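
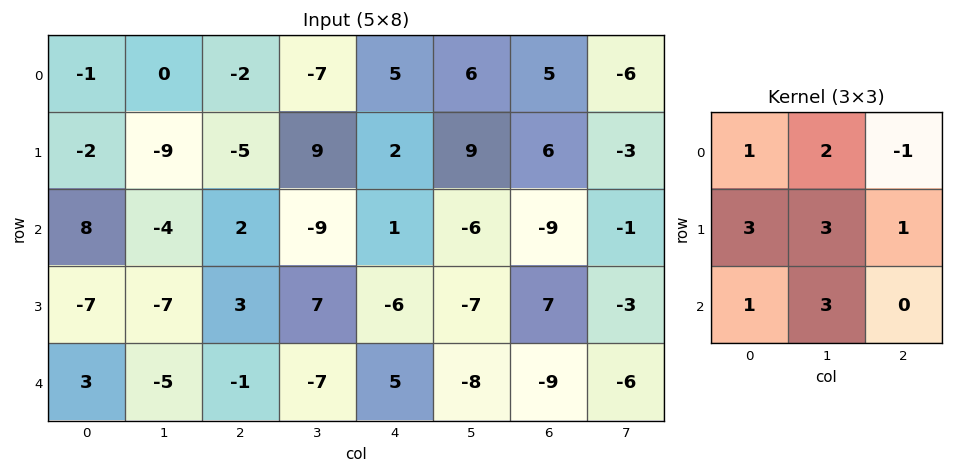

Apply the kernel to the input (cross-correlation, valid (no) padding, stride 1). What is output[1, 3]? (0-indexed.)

-37

The receptive field on the input at this output position is [9 2 9 / -9 1 -6 / 7 -6 -7]. Elementwise product with the kernel and sum: 9·1 + 2·2 + 9·-1 + -9·3 + 1·3 + -6·1 + 7·1 + -6·3.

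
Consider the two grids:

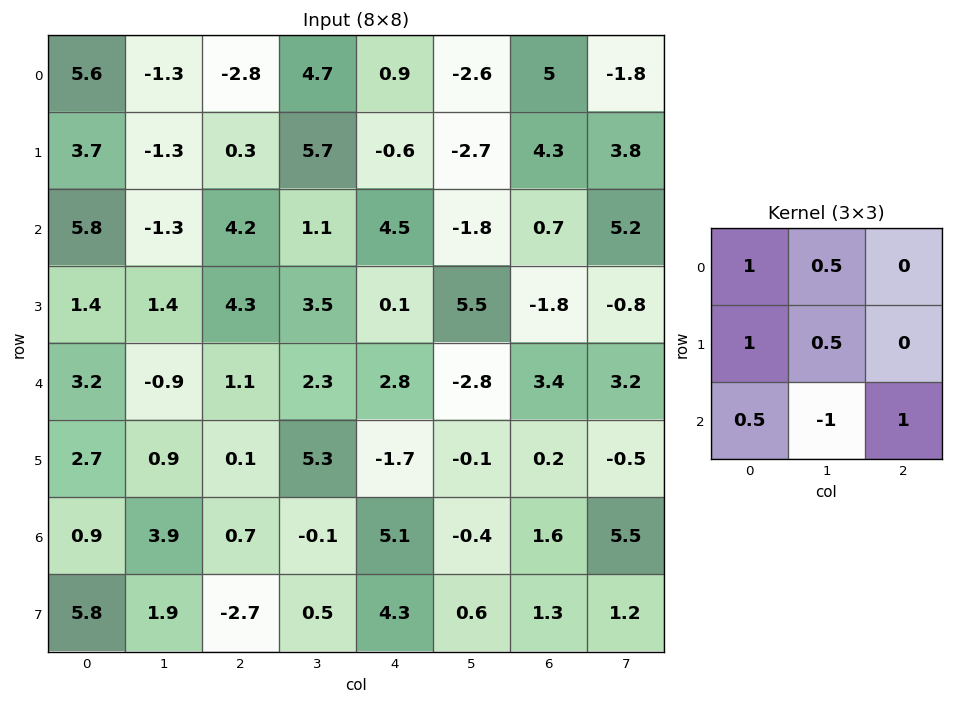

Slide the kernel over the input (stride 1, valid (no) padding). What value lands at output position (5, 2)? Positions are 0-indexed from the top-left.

The receptive field on the input at this output position is [0.1 5.3 -1.7 / 0.7 -0.1 5.1 / -2.7 0.5 4.3]. Elementwise product with the kernel and sum: 0.1·1 + 5.3·0.5 + 0.7·1 + -0.1·0.5 + -2.7·0.5 + 0.5·-1 + 4.3·1.

5.85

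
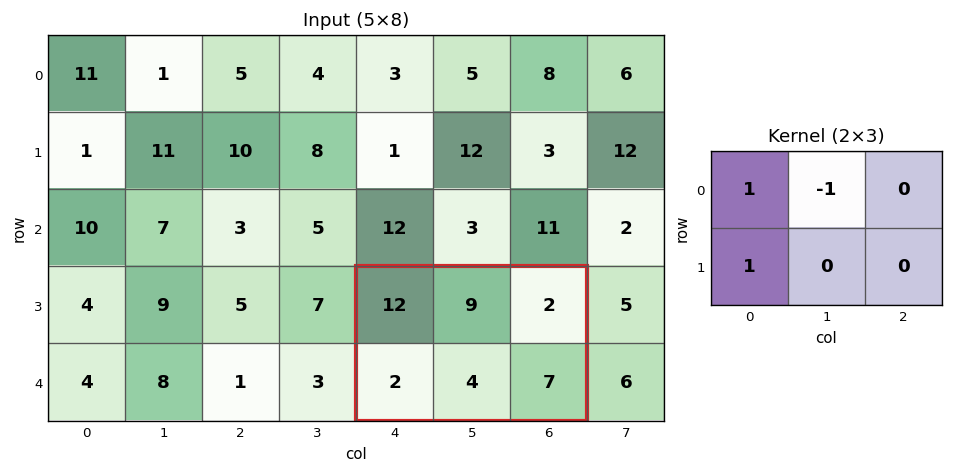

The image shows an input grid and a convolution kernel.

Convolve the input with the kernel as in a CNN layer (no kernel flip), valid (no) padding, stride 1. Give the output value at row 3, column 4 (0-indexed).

5

The receptive field on the input at this output position is [12 9 2 / 2 4 7]. Elementwise product with the kernel and sum: 12·1 + 9·-1 + 2·1.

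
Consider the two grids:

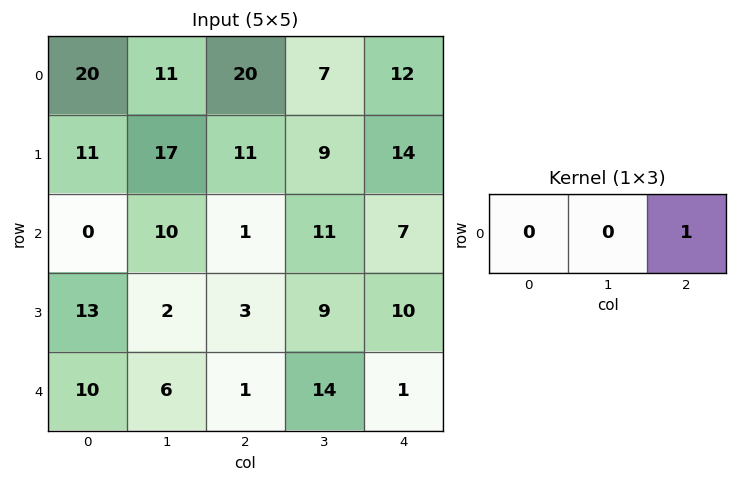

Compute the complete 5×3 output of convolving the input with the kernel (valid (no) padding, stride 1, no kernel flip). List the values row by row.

Output[0,0]: The receptive field on the input at this output position is [20 11 20]. Elementwise product with the kernel and sum: 20·1.

20 7 12
11 9 14
1 11 7
3 9 10
1 14 1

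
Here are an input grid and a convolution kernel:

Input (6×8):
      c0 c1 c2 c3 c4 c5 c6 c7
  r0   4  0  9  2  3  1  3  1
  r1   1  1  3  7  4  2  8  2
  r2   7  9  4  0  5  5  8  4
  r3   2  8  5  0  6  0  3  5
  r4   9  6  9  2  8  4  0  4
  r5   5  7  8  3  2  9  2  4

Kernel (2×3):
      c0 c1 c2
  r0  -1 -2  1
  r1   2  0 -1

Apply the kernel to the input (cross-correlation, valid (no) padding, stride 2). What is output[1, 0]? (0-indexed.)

The receptive field on the input at this output position is [7 9 4 / 2 8 5]. Elementwise product with the kernel and sum: 7·-1 + 9·-2 + 4·1 + 2·2 + 5·-1.

-22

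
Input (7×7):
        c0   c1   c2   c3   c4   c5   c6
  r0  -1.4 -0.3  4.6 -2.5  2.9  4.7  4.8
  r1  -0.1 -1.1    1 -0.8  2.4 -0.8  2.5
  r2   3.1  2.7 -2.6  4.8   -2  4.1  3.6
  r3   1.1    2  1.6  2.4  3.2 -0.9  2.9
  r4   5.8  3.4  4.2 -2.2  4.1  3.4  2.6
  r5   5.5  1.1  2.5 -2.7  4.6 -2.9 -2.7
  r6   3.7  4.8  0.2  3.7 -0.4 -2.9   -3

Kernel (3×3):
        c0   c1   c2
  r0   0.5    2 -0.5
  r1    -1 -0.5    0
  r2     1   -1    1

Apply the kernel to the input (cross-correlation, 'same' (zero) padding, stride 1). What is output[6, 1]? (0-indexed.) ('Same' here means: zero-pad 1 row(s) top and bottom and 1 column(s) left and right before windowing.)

The receptive field on the zero-padded input at this output position is [5.5 1.1 2.5 / 3.7 4.8 0.2 / 0 0 0]. Elementwise product with the kernel and sum: 5.5·0.5 + 1.1·2 + 2.5·-0.5 + 3.7·-1 + 4.8·-0.5 + 0·1 + 0·-1 + 0·1.

-2.4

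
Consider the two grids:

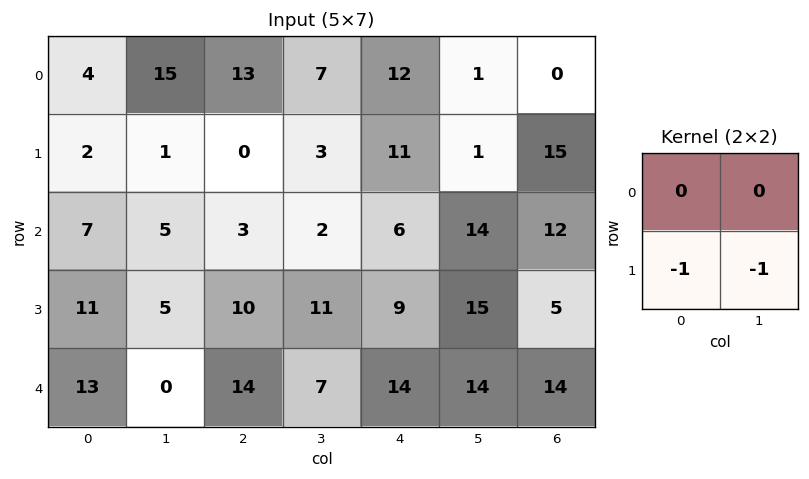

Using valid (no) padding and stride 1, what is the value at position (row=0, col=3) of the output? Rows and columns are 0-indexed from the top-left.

-14

The receptive field on the input at this output position is [7 12 / 3 11]. Elementwise product with the kernel and sum: 3·-1 + 11·-1.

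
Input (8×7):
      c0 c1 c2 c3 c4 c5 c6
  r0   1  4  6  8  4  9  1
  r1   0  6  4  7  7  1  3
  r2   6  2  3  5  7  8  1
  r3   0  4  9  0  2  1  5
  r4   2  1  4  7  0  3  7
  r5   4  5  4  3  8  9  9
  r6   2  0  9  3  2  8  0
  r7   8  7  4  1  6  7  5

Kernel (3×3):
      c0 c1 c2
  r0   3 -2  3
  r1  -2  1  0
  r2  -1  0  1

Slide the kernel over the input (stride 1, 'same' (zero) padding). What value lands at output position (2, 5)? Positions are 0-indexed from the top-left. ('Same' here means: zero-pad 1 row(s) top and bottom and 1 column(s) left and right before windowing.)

25

The receptive field on the zero-padded input at this output position is [7 1 3 / 7 8 1 / 2 1 5]. Elementwise product with the kernel and sum: 7·3 + 1·-2 + 3·3 + 7·-2 + 8·1 + 2·-1 + 5·1.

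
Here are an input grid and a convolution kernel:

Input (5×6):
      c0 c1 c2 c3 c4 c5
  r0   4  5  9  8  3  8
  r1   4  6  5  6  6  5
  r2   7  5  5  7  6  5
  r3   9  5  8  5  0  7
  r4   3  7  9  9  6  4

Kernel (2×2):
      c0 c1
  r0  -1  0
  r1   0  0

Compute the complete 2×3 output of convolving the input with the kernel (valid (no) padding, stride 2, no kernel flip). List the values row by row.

Output[0,0]: The receptive field on the input at this output position is [4 5 / 4 6]. Elementwise product with the kernel and sum: 4·-1.
Output[0,1]: The receptive field on the input at this output position is [9 8 / 5 6]. Elementwise product with the kernel and sum: 9·-1.

-4 -9 -3
-7 -5 -6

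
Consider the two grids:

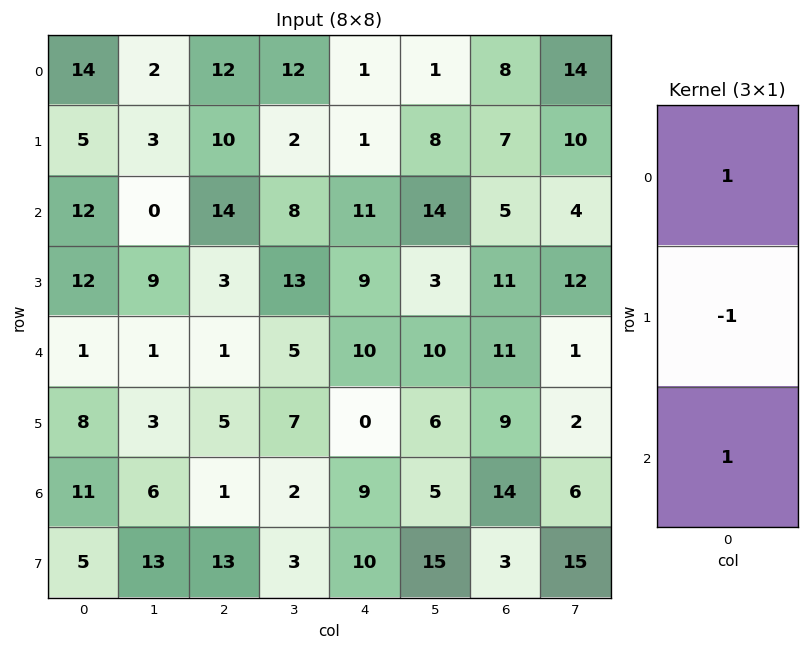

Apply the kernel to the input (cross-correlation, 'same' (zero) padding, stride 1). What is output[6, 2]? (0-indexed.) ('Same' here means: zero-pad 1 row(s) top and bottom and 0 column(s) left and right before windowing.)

The receptive field on the zero-padded input at this output position is [5 / 1 / 13]. Elementwise product with the kernel and sum: 5·1 + 1·-1 + 13·1.

17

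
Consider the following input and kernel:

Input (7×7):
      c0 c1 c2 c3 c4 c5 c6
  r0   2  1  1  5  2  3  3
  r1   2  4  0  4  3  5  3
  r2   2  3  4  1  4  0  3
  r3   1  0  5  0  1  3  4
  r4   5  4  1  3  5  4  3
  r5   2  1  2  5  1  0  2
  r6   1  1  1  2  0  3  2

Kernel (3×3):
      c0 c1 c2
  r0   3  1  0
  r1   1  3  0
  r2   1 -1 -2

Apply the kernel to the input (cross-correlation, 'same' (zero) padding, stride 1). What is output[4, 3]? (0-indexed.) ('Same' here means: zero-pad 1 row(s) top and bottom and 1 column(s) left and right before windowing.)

The receptive field on the zero-padded input at this output position is [5 0 1 / 1 3 5 / 2 5 1]. Elementwise product with the kernel and sum: 5·3 + 0·1 + 1·1 + 3·3 + 2·1 + 5·-1 + 1·-2.

20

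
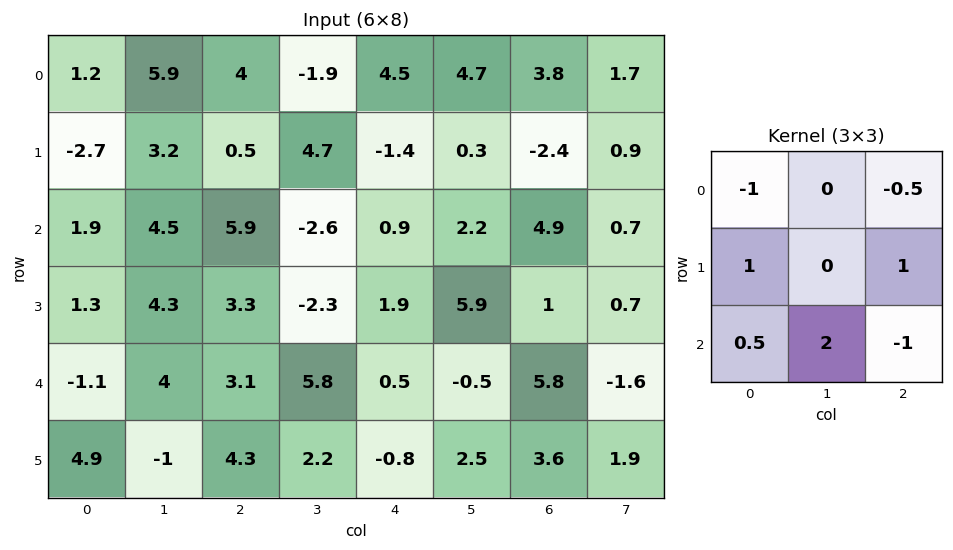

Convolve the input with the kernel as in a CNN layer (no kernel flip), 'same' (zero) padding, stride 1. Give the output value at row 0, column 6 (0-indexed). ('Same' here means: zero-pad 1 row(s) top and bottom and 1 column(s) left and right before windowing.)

The receptive field on the zero-padded input at this output position is [0 0 0 / 4.7 3.8 1.7 / 0.3 -2.4 0.9]. Elementwise product with the kernel and sum: 0·-1 + 0·-0.5 + 4.7·1 + 1.7·1 + 0.3·0.5 + -2.4·2 + 0.9·-1.

0.85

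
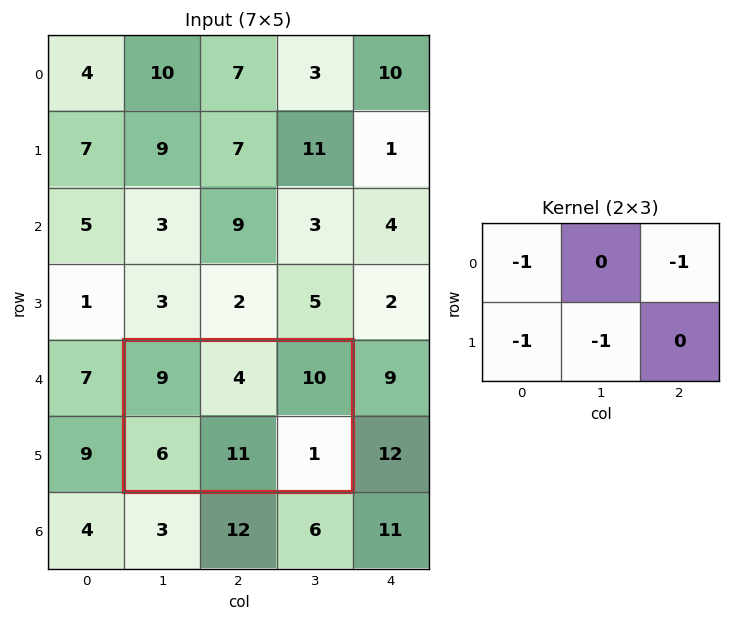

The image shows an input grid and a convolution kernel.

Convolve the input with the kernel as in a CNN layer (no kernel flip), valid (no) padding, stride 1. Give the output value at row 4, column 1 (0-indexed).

The receptive field on the input at this output position is [9 4 10 / 6 11 1]. Elementwise product with the kernel and sum: 9·-1 + 10·-1 + 6·-1 + 11·-1.

-36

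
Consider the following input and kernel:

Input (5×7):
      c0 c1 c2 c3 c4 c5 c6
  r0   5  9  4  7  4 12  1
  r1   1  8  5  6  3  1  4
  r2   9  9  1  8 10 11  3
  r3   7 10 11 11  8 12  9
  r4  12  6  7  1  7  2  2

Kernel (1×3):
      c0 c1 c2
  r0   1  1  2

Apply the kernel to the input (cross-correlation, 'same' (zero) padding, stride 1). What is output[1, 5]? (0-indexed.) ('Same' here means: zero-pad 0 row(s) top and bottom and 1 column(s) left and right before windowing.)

The receptive field on the zero-padded input at this output position is [3 1 4]. Elementwise product with the kernel and sum: 3·1 + 1·1 + 4·2.

12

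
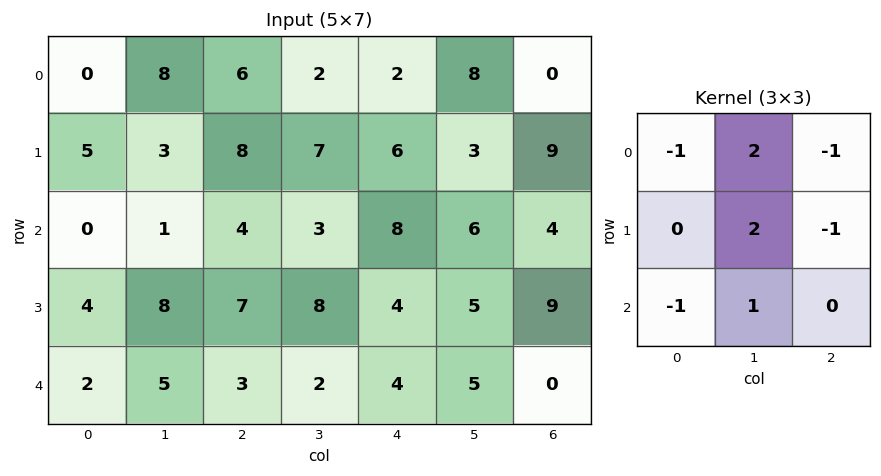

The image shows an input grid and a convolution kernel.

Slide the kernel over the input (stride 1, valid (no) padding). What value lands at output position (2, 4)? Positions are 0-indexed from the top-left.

2

The receptive field on the input at this output position is [8 6 4 / 4 5 9 / 4 5 0]. Elementwise product with the kernel and sum: 8·-1 + 6·2 + 4·-1 + 5·2 + 9·-1 + 4·-1 + 5·1.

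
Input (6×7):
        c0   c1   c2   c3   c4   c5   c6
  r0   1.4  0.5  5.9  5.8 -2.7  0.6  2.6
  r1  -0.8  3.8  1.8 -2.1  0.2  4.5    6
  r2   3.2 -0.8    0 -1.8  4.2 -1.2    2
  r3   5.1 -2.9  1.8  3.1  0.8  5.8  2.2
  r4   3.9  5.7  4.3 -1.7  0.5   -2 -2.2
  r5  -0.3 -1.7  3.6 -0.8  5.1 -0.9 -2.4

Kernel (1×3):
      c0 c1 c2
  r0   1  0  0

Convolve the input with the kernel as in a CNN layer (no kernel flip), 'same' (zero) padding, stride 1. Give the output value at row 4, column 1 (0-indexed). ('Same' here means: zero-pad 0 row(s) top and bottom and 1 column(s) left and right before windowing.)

3.9

The receptive field on the zero-padded input at this output position is [3.9 5.7 4.3]. Elementwise product with the kernel and sum: 3.9·1.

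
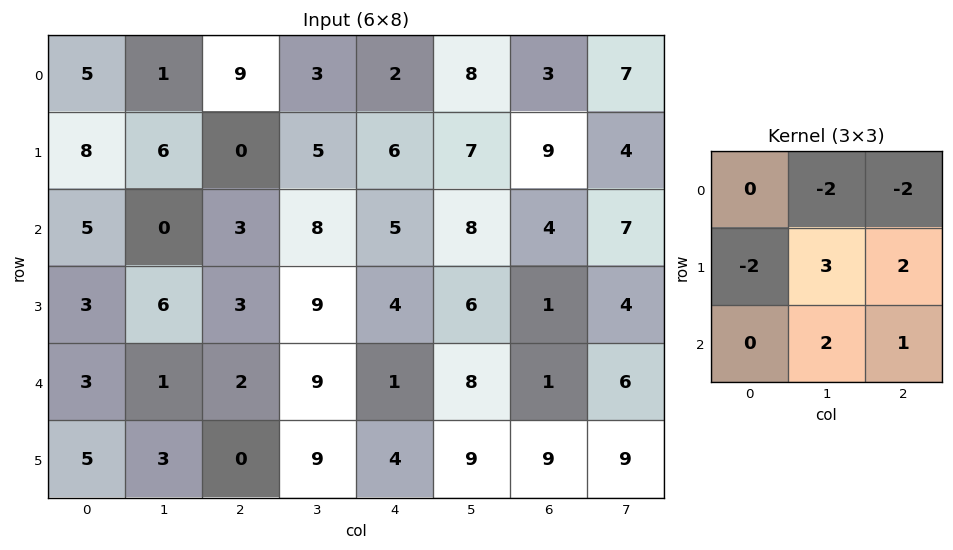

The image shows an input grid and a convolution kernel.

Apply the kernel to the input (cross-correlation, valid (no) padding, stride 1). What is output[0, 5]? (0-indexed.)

16

The receptive field on the input at this output position is [8 3 7 / 7 9 4 / 8 4 7]. Elementwise product with the kernel and sum: 3·-2 + 7·-2 + 7·-2 + 9·3 + 4·2 + 4·2 + 7·1.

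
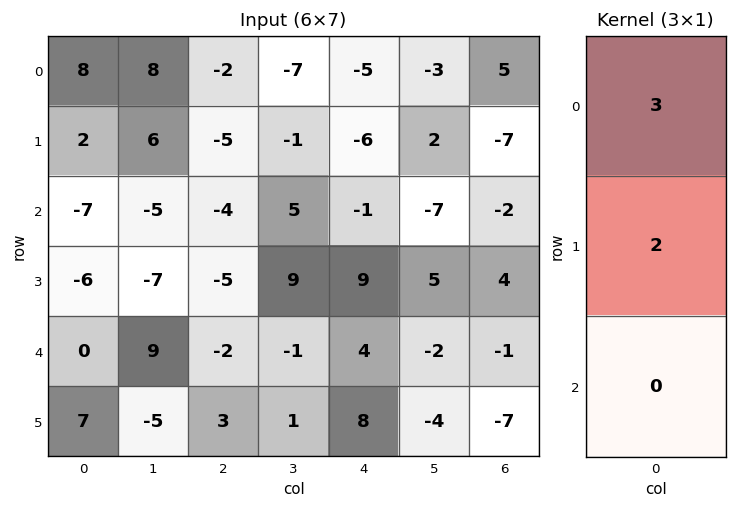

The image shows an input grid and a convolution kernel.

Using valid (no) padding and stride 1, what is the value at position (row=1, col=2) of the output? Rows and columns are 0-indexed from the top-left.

-23

The receptive field on the input at this output position is [-5 / -4 / -5]. Elementwise product with the kernel and sum: -5·3 + -4·2.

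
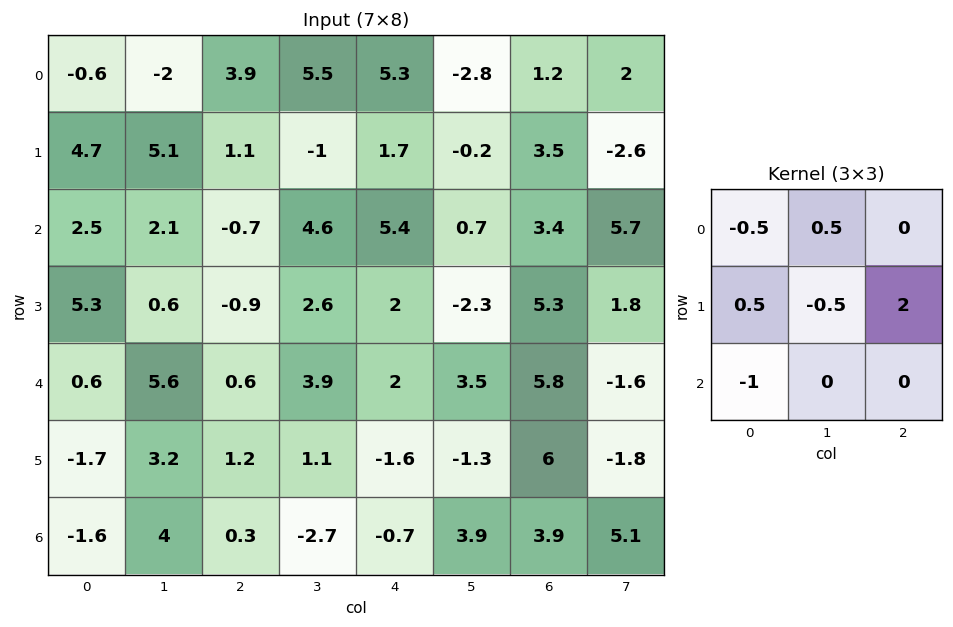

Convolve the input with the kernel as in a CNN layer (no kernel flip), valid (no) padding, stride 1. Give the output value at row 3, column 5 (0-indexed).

0.75

The receptive field on the input at this output position is [-2.3 5.3 1.8 / 3.5 5.8 -1.6 / -1.3 6 -1.8]. Elementwise product with the kernel and sum: -2.3·-0.5 + 5.3·0.5 + 3.5·0.5 + 5.8·-0.5 + -1.6·2 + -1.3·-1.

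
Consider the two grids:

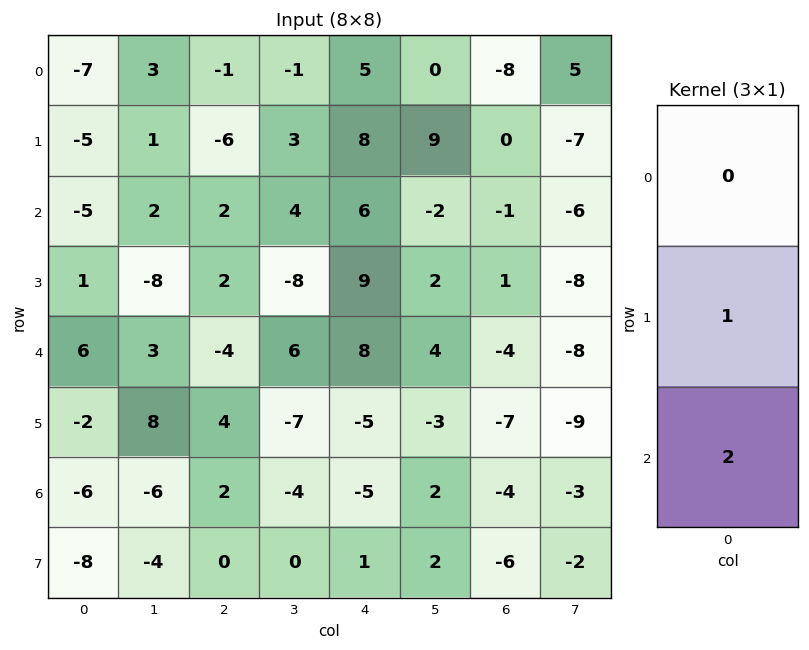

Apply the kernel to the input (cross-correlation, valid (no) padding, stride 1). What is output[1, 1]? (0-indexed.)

The receptive field on the input at this output position is [1 / 2 / -8]. Elementwise product with the kernel and sum: 2·1 + -8·2.

-14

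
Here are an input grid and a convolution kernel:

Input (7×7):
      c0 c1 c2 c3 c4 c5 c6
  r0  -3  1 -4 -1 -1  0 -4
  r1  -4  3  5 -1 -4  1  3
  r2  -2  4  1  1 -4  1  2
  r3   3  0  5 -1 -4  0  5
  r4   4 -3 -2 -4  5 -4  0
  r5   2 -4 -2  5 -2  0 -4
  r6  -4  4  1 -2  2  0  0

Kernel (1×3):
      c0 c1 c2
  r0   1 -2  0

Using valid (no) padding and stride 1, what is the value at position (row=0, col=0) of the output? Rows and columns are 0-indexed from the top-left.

-5

The receptive field on the input at this output position is [-3 1 -4]. Elementwise product with the kernel and sum: -3·1 + 1·-2.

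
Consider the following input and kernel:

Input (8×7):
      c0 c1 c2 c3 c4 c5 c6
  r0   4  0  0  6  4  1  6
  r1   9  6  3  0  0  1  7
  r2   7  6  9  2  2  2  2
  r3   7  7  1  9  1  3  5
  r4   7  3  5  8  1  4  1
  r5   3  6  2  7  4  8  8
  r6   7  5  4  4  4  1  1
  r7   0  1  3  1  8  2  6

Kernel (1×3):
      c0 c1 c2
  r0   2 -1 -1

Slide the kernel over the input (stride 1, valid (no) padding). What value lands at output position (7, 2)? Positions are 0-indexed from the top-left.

-3

The receptive field on the input at this output position is [3 1 8]. Elementwise product with the kernel and sum: 3·2 + 1·-1 + 8·-1.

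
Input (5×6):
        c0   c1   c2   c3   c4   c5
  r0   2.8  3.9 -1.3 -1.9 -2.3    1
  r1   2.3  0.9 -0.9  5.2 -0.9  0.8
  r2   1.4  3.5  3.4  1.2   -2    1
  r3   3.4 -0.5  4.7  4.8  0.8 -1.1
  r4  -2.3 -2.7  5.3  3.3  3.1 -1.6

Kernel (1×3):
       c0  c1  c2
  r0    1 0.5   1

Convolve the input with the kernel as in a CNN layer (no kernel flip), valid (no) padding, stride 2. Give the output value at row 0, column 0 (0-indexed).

The receptive field on the input at this output position is [2.8 3.9 -1.3]. Elementwise product with the kernel and sum: 2.8·1 + 3.9·0.5 + -1.3·1.

3.45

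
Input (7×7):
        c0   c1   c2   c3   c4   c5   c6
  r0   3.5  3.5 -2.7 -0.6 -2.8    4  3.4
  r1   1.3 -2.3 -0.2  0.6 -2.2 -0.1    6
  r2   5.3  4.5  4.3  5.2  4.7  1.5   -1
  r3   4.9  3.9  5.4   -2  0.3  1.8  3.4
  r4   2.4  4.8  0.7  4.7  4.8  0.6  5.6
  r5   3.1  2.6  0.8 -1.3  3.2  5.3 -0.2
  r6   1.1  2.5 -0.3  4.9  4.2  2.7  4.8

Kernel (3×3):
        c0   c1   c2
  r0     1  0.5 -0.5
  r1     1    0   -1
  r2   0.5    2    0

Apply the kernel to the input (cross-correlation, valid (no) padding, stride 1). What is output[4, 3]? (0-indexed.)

The receptive field on the input at this output position is [4.7 4.8 0.6 / -1.3 3.2 5.3 / 4.9 4.2 2.7]. Elementwise product with the kernel and sum: 4.7·1 + 4.8·0.5 + 0.6·-0.5 + -1.3·1 + 5.3·-1 + 4.9·0.5 + 4.2·2.

11.05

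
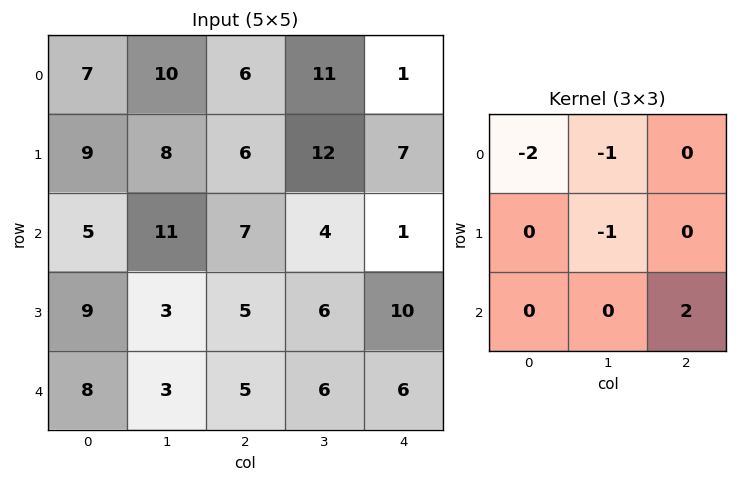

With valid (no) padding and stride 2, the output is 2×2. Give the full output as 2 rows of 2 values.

Output[0,0]: The receptive field on the input at this output position is [7 10 6 / 9 8 6 / 5 11 7]. Elementwise product with the kernel and sum: 7·-2 + 10·-1 + 8·-1 + 7·2.
Output[0,1]: The receptive field on the input at this output position is [6 11 1 / 6 12 7 / 7 4 1]. Elementwise product with the kernel and sum: 6·-2 + 11·-1 + 12·-1 + 1·2.

-18 -33
-14 -12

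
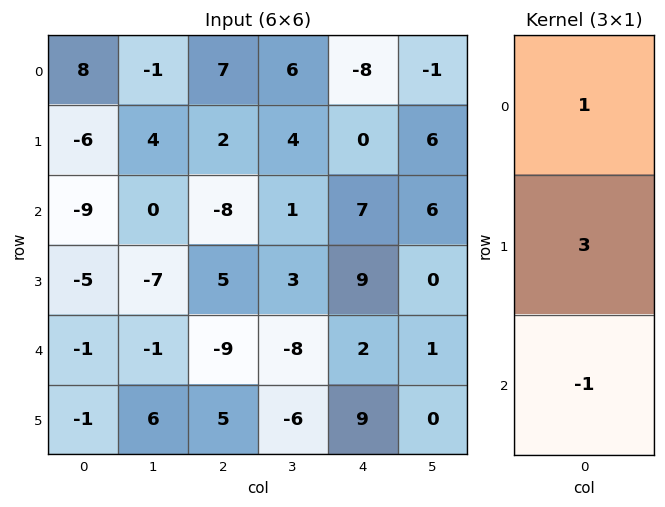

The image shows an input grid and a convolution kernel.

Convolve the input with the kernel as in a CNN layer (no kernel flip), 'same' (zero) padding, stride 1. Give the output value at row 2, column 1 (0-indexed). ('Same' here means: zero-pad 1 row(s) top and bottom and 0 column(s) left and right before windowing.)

The receptive field on the zero-padded input at this output position is [4 / 0 / -7]. Elementwise product with the kernel and sum: 4·1 + 0·3 + -7·-1.

11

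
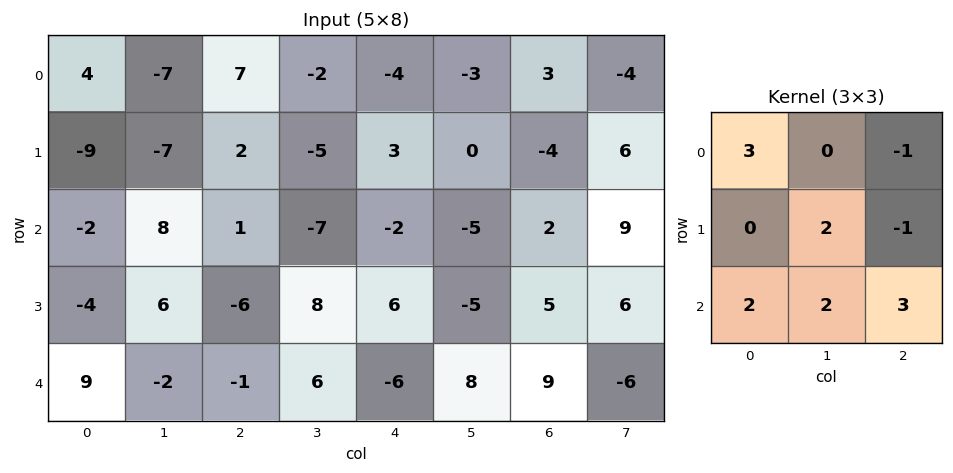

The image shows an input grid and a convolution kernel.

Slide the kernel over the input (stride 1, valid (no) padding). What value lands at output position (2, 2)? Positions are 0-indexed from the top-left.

7

The receptive field on the input at this output position is [1 -7 -2 / -6 8 6 / -1 6 -6]. Elementwise product with the kernel and sum: 1·3 + -2·-1 + 8·2 + 6·-1 + -1·2 + 6·2 + -6·3.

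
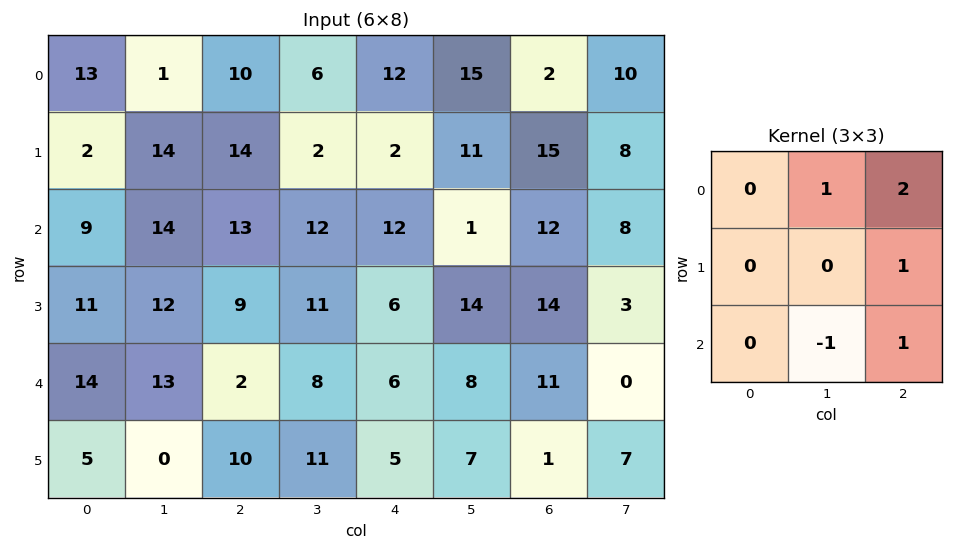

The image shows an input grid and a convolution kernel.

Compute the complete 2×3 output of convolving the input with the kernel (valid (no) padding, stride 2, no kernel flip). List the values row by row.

Output[0,0]: The receptive field on the input at this output position is [13 1 10 / 2 14 14 / 9 14 13]. Elementwise product with the kernel and sum: 1·1 + 10·2 + 14·1 + 14·-1 + 13·1.
Output[0,1]: The receptive field on the input at this output position is [10 6 12 / 14 2 2 / 13 12 12]. Elementwise product with the kernel and sum: 6·1 + 12·2 + 2·1 + 12·-1 + 12·1.

34 32 45
38 40 42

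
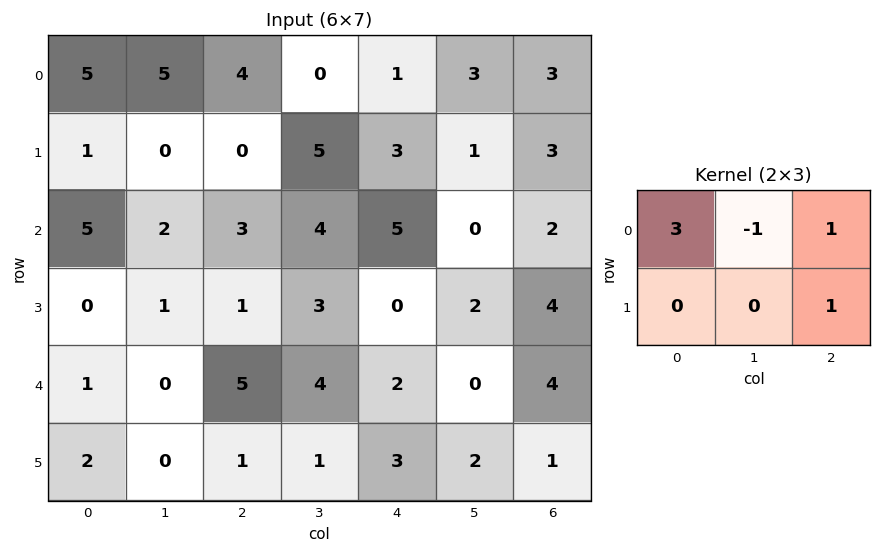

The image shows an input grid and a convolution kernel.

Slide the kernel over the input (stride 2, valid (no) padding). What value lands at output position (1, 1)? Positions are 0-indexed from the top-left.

10

The receptive field on the input at this output position is [3 4 5 / 1 3 0]. Elementwise product with the kernel and sum: 3·3 + 4·-1 + 5·1 + 0·1.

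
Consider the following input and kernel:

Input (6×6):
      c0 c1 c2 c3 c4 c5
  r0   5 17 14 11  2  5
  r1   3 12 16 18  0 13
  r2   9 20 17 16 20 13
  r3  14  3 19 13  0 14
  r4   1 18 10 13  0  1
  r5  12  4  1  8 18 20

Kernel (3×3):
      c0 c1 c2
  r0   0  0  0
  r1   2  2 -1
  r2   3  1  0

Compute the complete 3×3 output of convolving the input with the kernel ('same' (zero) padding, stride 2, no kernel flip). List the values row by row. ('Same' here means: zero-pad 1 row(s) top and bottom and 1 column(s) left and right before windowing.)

Output[0,0]: The receptive field on the zero-padded input at this output position is [0 0 0 / 0 5 17 / 0 3 12]. Elementwise product with the kernel and sum: 0·2 + 5·2 + 17·-1 + 0·3 + 3·1.

-4 103 75
12 86 98
-4 56 67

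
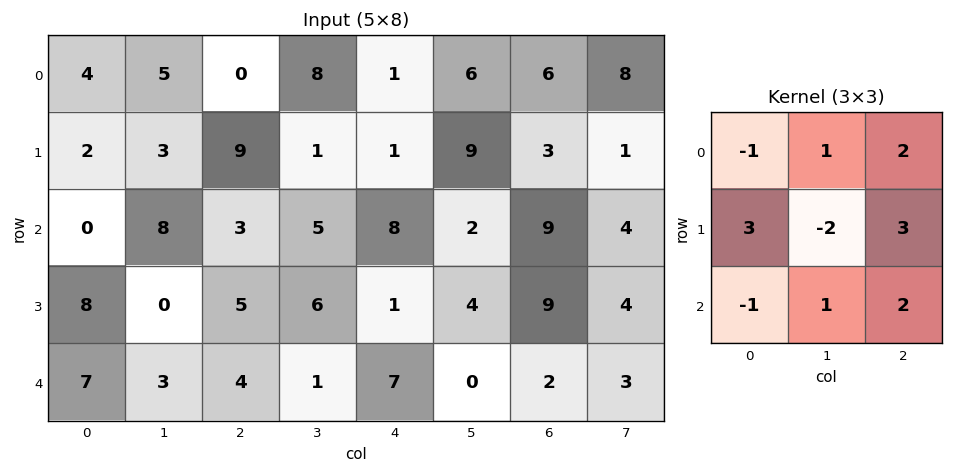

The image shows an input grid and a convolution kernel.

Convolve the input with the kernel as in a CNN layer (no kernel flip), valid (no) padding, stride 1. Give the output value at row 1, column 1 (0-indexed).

The receptive field on the input at this output position is [3 9 1 / 8 3 5 / 0 5 6]. Elementwise product with the kernel and sum: 3·-1 + 9·1 + 1·2 + 8·3 + 3·-2 + 5·3 + 0·-1 + 5·1 + 6·2.

58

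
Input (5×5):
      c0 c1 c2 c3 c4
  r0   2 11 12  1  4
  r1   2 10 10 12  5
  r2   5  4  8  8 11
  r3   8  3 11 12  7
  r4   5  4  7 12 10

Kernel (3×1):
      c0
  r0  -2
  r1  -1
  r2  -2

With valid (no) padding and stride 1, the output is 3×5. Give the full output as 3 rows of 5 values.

-16 -40 -50 -30 -35
-25 -30 -50 -56 -35
-28 -19 -41 -52 -49

Output[0,0]: The receptive field on the input at this output position is [2 / 2 / 5]. Elementwise product with the kernel and sum: 2·-2 + 2·-1 + 5·-2.
Output[0,1]: The receptive field on the input at this output position is [11 / 10 / 4]. Elementwise product with the kernel and sum: 11·-2 + 10·-1 + 4·-2.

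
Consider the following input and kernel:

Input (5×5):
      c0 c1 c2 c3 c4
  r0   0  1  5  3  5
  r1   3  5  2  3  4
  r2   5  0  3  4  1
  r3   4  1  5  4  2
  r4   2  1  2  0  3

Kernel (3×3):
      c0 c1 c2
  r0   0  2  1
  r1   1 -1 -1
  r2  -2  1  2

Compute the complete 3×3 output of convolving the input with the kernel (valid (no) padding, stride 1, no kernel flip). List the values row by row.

Output[0,0]: The receptive field on the input at this output position is [0 1 5 / 3 5 2 / 5 0 3]. Elementwise product with the kernel and sum: 1·2 + 5·1 + 3·1 + 5·-1 + 2·-1 + 5·-2 + 0·1 + 3·2.
Output[0,1]: The receptive field on the input at this output position is [1 5 3 / 5 2 3 / 0 3 4]. Elementwise product with the kernel and sum: 5·2 + 3·1 + 5·1 + 2·-1 + 3·-1 + 0·-2 + 3·1 + 4·2.

-1 24 6
17 11 6
2 2 10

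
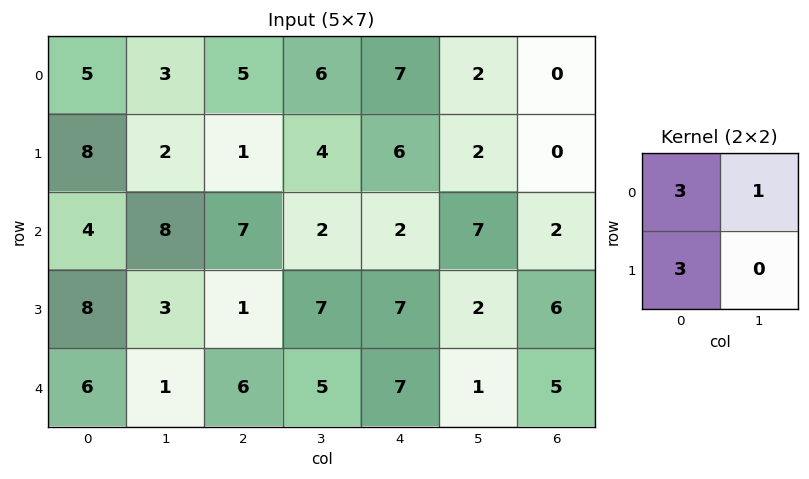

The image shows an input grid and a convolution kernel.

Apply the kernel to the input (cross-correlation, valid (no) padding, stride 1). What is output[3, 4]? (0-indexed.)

The receptive field on the input at this output position is [7 2 / 7 1]. Elementwise product with the kernel and sum: 7·3 + 2·1 + 7·3.

44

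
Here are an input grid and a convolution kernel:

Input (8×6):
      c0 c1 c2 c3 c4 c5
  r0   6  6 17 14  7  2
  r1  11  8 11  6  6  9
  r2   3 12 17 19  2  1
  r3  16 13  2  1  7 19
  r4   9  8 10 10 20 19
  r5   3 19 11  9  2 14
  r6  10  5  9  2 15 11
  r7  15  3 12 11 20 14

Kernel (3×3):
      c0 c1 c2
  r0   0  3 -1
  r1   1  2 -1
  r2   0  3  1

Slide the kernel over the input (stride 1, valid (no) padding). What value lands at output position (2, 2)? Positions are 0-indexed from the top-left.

102

The receptive field on the input at this output position is [17 19 2 / 2 1 7 / 10 10 20]. Elementwise product with the kernel and sum: 19·3 + 2·-1 + 2·1 + 1·2 + 7·-1 + 10·3 + 20·1.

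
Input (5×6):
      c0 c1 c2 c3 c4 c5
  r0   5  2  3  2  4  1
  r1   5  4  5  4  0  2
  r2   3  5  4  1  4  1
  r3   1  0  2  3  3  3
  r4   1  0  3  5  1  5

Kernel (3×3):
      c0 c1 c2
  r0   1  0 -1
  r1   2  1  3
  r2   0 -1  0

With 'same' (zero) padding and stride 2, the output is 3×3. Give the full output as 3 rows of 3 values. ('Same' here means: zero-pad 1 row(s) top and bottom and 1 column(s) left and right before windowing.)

Output[0,0]: The receptive field on the zero-padded input at this output position is [0 0 0 / 0 5 2 / 0 5 4]. Elementwise product with the kernel and sum: 0·1 + 0·-1 + 0·2 + 5·1 + 2·3 + 5·-1.
Output[0,1]: The receptive field on the zero-padded input at this output position is [0 0 0 / 2 3 2 / 4 5 4]. Elementwise product with the kernel and sum: 0·1 + 0·-1 + 2·2 + 3·1 + 2·3 + 5·-1.

6 8 11
13 15 8
1 15 26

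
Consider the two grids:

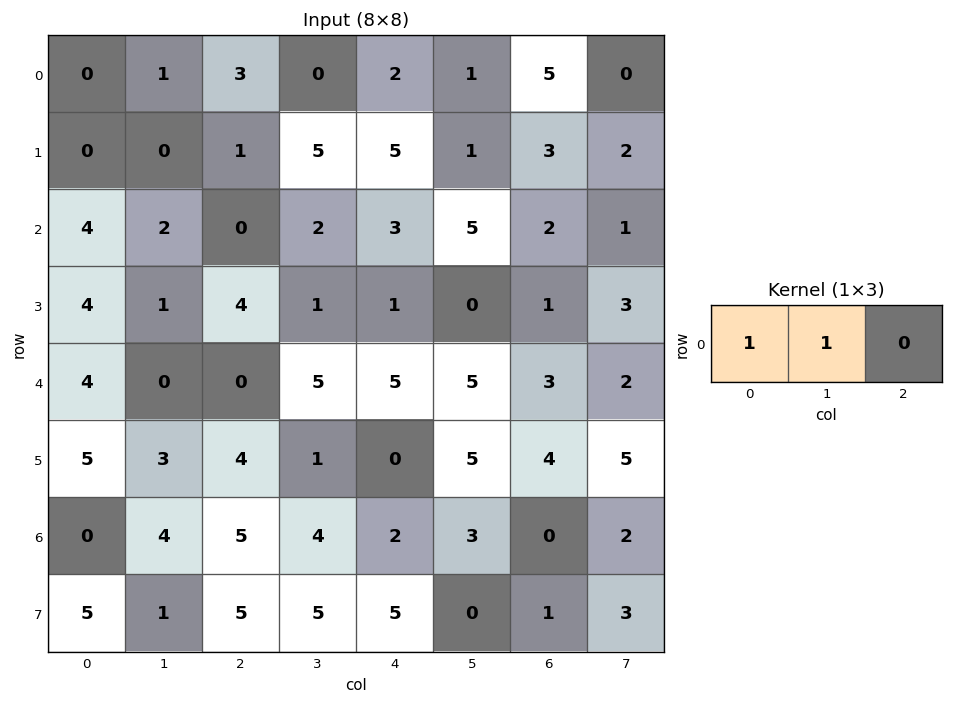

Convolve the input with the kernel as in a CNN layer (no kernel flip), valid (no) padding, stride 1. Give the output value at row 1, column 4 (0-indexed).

6

The receptive field on the input at this output position is [5 1 3]. Elementwise product with the kernel and sum: 5·1 + 1·1.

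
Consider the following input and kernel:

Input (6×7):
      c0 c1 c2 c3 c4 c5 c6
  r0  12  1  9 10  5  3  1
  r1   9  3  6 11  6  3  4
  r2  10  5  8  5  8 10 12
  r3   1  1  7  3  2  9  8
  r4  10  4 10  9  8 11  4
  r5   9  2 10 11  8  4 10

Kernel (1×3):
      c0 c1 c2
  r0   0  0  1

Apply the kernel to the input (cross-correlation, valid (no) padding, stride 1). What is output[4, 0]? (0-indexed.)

10

The receptive field on the input at this output position is [10 4 10]. Elementwise product with the kernel and sum: 10·1.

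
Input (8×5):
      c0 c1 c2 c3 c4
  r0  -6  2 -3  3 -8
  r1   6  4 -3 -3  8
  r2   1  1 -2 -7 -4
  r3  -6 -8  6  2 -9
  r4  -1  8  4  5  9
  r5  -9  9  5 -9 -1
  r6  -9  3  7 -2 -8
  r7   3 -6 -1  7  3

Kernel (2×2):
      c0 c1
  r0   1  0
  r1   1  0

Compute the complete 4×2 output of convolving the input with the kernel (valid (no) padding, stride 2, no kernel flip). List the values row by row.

0 -6
-5 4
-10 9
-6 6

Output[0,0]: The receptive field on the input at this output position is [-6 2 / 6 4]. Elementwise product with the kernel and sum: -6·1 + 6·1.
Output[0,1]: The receptive field on the input at this output position is [-3 3 / -3 -3]. Elementwise product with the kernel and sum: -3·1 + -3·1.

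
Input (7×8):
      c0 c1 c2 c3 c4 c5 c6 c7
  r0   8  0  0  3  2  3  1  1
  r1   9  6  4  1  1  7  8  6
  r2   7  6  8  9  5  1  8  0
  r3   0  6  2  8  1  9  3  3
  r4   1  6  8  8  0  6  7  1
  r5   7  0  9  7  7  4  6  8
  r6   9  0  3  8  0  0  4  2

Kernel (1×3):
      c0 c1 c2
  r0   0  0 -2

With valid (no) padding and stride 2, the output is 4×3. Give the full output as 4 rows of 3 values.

Output[0,0]: The receptive field on the input at this output position is [8 0 0]. Elementwise product with the kernel and sum: 0·-2.

0 -4 -2
-16 -10 -16
-16 0 -14
-6 0 -8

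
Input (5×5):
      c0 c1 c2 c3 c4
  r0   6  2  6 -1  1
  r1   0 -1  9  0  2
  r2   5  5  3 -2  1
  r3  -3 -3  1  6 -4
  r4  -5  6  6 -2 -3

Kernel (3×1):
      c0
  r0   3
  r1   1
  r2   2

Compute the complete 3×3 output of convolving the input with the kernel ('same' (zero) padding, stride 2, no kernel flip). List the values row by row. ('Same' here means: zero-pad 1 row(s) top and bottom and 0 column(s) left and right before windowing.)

6 24 5
-1 32 -1
-14 9 -15

Output[0,0]: The receptive field on the zero-padded input at this output position is [0 / 6 / 0]. Elementwise product with the kernel and sum: 0·3 + 6·1 + 0·2.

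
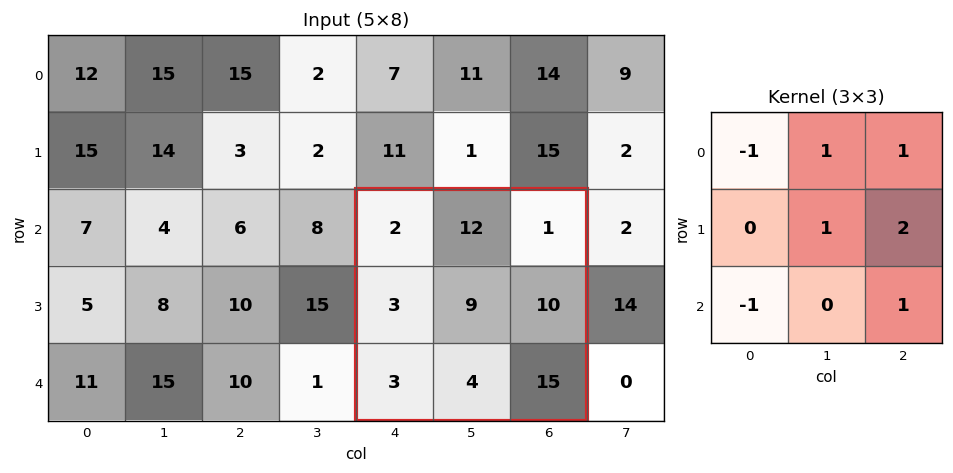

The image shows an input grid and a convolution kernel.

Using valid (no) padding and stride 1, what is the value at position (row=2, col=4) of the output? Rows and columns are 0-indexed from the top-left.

The receptive field on the input at this output position is [2 12 1 / 3 9 10 / 3 4 15]. Elementwise product with the kernel and sum: 2·-1 + 12·1 + 1·1 + 9·1 + 10·2 + 3·-1 + 15·1.

52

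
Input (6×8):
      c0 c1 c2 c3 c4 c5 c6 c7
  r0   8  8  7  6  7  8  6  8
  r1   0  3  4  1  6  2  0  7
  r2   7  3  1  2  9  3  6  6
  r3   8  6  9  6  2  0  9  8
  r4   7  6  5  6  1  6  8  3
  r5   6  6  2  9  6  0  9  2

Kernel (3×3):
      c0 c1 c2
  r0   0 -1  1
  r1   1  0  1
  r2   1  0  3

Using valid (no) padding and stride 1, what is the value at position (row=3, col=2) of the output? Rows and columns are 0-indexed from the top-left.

The receptive field on the input at this output position is [9 6 2 / 5 6 1 / 2 9 6]. Elementwise product with the kernel and sum: 6·-1 + 2·1 + 5·1 + 1·1 + 2·1 + 6·3.

22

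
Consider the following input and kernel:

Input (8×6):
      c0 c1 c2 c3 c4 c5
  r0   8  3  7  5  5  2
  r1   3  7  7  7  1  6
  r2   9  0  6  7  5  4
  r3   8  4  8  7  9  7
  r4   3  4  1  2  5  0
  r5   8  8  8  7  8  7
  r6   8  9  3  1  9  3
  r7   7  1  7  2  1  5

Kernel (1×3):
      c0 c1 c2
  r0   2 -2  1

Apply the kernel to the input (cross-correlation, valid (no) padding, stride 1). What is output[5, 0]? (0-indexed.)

The receptive field on the input at this output position is [8 8 8]. Elementwise product with the kernel and sum: 8·2 + 8·-2 + 8·1.

8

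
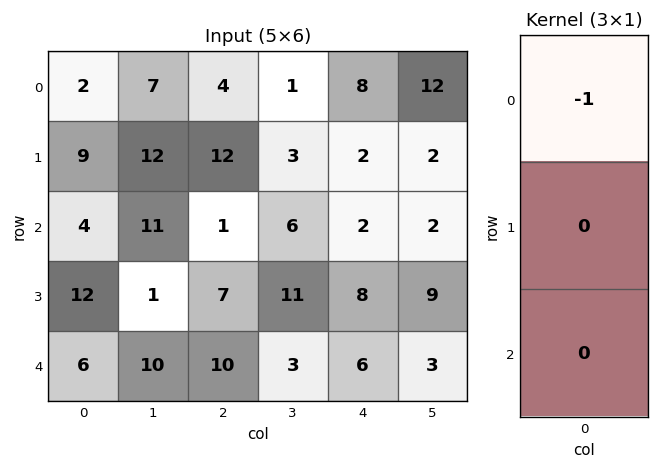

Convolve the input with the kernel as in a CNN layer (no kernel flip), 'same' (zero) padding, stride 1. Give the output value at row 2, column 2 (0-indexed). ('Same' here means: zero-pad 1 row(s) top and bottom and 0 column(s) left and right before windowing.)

The receptive field on the zero-padded input at this output position is [12 / 1 / 7]. Elementwise product with the kernel and sum: 12·-1.

-12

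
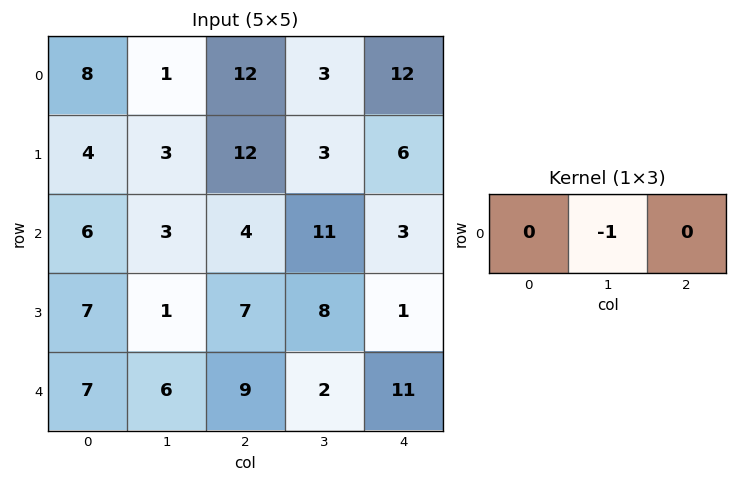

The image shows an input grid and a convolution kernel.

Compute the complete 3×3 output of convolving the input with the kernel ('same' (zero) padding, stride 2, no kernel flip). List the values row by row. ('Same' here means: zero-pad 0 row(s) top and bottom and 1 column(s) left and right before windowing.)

Output[0,0]: The receptive field on the zero-padded input at this output position is [0 8 1]. Elementwise product with the kernel and sum: 8·-1.

-8 -12 -12
-6 -4 -3
-7 -9 -11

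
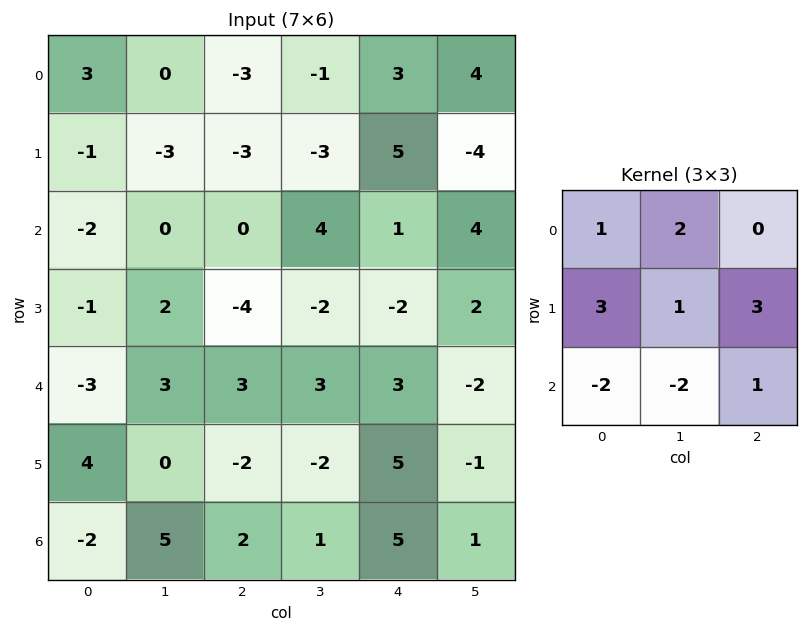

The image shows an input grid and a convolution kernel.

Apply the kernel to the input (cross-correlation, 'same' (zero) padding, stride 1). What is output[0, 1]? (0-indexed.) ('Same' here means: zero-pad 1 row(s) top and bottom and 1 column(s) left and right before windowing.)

The receptive field on the zero-padded input at this output position is [0 0 0 / 3 0 -3 / -1 -3 -3]. Elementwise product with the kernel and sum: 0·1 + 0·2 + 3·3 + 0·1 + -3·3 + -1·-2 + -3·-2 + -3·1.

5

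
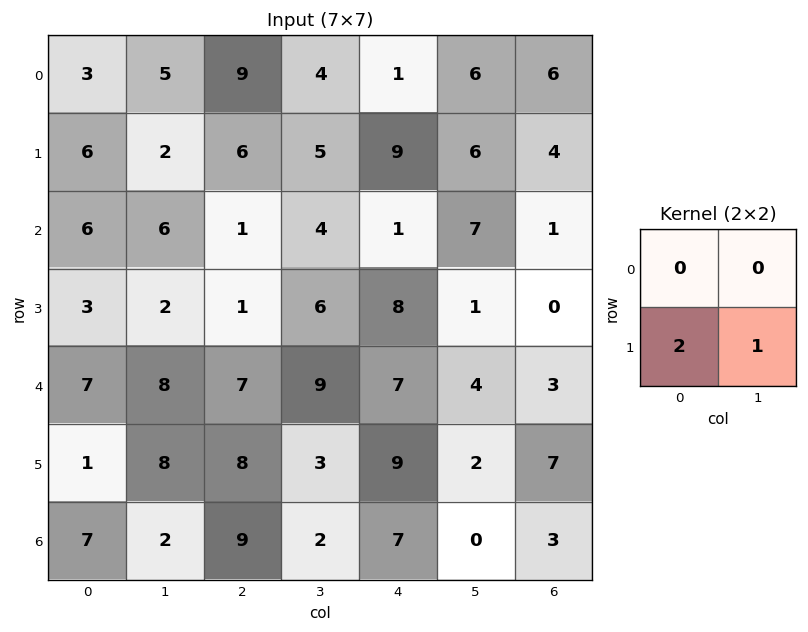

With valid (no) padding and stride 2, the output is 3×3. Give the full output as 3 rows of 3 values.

Output[0,0]: The receptive field on the input at this output position is [3 5 / 6 2]. Elementwise product with the kernel and sum: 6·2 + 2·1.

14 17 24
8 8 17
10 19 20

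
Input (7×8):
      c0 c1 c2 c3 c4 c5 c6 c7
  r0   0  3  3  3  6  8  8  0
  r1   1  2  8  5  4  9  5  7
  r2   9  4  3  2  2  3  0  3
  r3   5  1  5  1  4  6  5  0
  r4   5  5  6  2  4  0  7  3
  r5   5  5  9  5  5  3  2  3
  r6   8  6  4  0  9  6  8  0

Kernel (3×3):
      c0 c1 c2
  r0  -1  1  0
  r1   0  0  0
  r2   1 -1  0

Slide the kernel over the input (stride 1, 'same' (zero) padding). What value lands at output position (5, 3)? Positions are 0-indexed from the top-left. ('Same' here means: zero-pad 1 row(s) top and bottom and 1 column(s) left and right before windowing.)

The receptive field on the zero-padded input at this output position is [6 2 4 / 9 5 5 / 4 0 9]. Elementwise product with the kernel and sum: 6·-1 + 2·1 + 4·1 + 0·-1.

0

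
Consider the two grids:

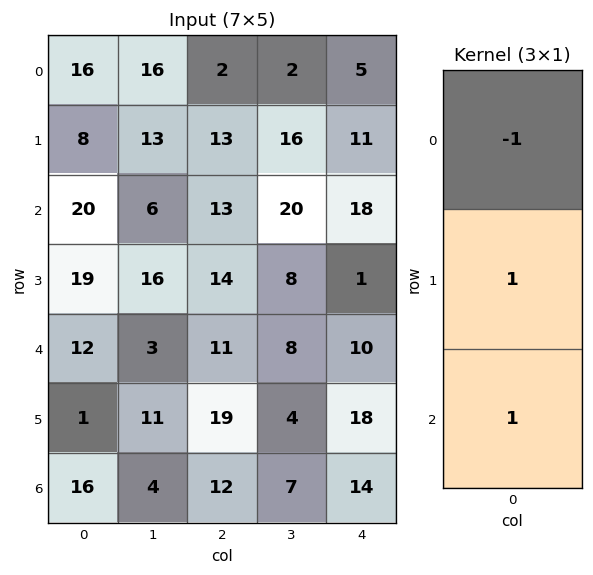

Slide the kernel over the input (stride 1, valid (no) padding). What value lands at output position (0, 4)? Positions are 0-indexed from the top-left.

The receptive field on the input at this output position is [5 / 11 / 18]. Elementwise product with the kernel and sum: 5·-1 + 11·1 + 18·1.

24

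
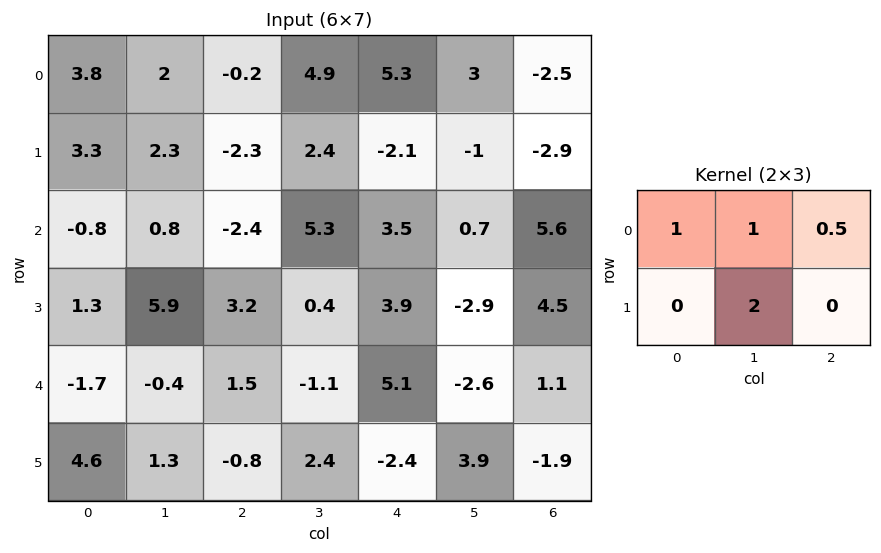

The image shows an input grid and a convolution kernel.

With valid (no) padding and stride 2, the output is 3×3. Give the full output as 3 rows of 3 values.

Output[0,0]: The receptive field on the input at this output position is [3.8 2 -0.2 / 3.3 2.3 -2.3]. Elementwise product with the kernel and sum: 3.8·1 + 2·1 + -0.2·0.5 + 2.3·2.
Output[0,1]: The receptive field on the input at this output position is [-0.2 4.9 5.3 / -2.3 2.4 -2.1]. Elementwise product with the kernel and sum: -0.2·1 + 4.9·1 + 5.3·0.5 + 2.4·2.

10.3 12.15 5.05
10.6 5.45 1.2
1.25 7.75 10.85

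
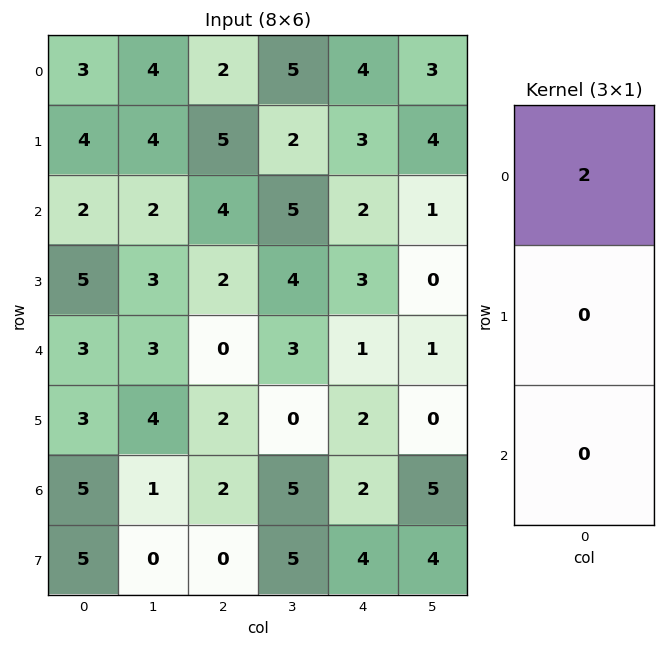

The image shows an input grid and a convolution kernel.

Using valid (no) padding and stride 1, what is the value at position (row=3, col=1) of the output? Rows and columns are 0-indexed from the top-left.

6

The receptive field on the input at this output position is [3 / 3 / 4]. Elementwise product with the kernel and sum: 3·2.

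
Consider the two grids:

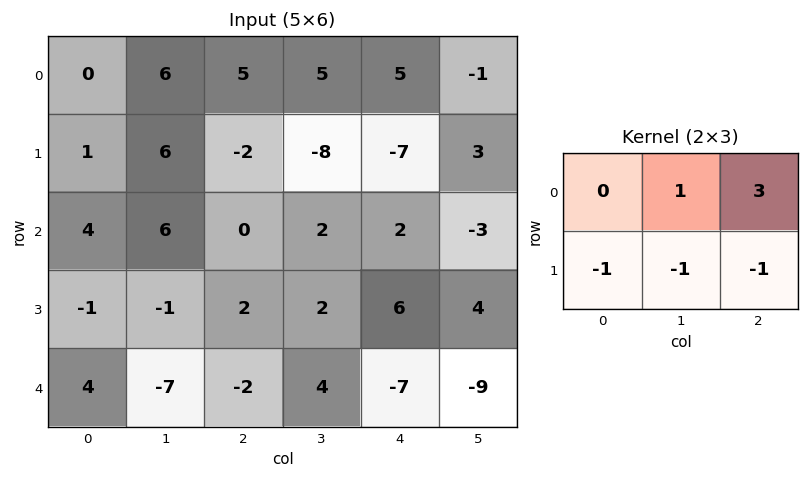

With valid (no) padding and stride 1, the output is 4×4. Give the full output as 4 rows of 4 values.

Output[0,0]: The receptive field on the input at this output position is [0 6 5 / 1 6 -2]. Elementwise product with the kernel and sum: 6·1 + 5·3 + 1·-1 + 6·-1 + -2·-1.

16 24 37 14
-10 -34 -33 1
6 3 -2 -19
10 13 25 30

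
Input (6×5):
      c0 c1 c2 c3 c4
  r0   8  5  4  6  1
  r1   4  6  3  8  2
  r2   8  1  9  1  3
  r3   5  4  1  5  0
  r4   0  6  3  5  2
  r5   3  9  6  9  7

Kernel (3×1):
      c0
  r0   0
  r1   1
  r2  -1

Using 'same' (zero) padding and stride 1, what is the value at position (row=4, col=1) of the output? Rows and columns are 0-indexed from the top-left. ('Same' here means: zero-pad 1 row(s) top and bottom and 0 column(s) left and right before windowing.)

The receptive field on the zero-padded input at this output position is [4 / 6 / 9]. Elementwise product with the kernel and sum: 6·1 + 9·-1.

-3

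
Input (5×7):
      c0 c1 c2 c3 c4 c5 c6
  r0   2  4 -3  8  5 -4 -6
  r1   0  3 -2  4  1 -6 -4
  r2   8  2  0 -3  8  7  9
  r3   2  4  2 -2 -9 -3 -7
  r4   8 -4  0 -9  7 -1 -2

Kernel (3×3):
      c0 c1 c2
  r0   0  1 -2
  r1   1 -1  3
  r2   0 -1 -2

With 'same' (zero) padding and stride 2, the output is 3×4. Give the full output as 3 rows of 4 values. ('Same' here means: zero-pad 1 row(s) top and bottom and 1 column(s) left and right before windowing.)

Output[0,0]: The receptive field on the zero-padded input at this output position is [0 0 0 / 0 2 4 / 0 0 3]. Elementwise product with the kernel and sum: 0·1 + 0·-2 + 0·1 + 2·-1 + 4·3 + 0·-1 + 3·-2.
Output[0,1]: The receptive field on the zero-padded input at this output position is [0 0 0 / 4 -3 8 / 3 -2 4]. Elementwise product with the kernel and sum: 0·1 + 0·-2 + 4·1 + -3·-1 + 8·3 + -2·-1 + 4·-2.

4 25 2 6
-18 -15 38 1
-26 -25 -22 -6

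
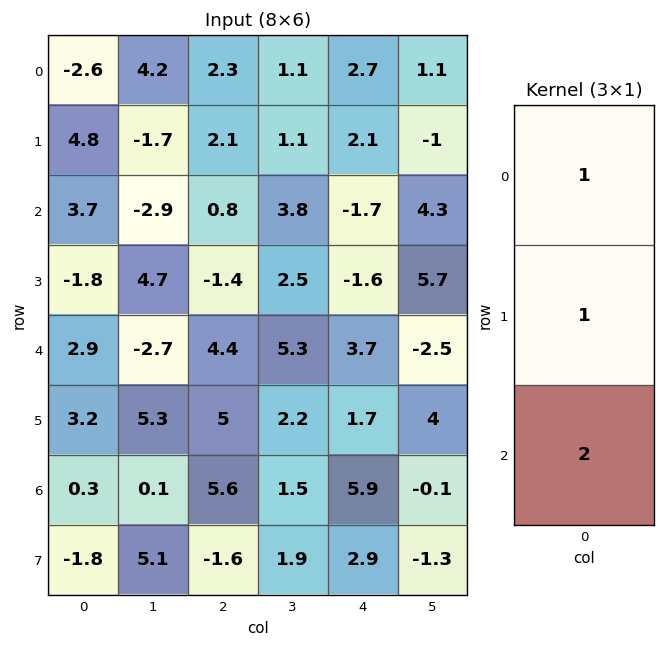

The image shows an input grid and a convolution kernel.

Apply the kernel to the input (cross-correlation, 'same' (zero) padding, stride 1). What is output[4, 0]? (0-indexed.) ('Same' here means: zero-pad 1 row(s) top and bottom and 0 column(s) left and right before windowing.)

The receptive field on the zero-padded input at this output position is [-1.8 / 2.9 / 3.2]. Elementwise product with the kernel and sum: -1.8·1 + 2.9·1 + 3.2·2.

7.5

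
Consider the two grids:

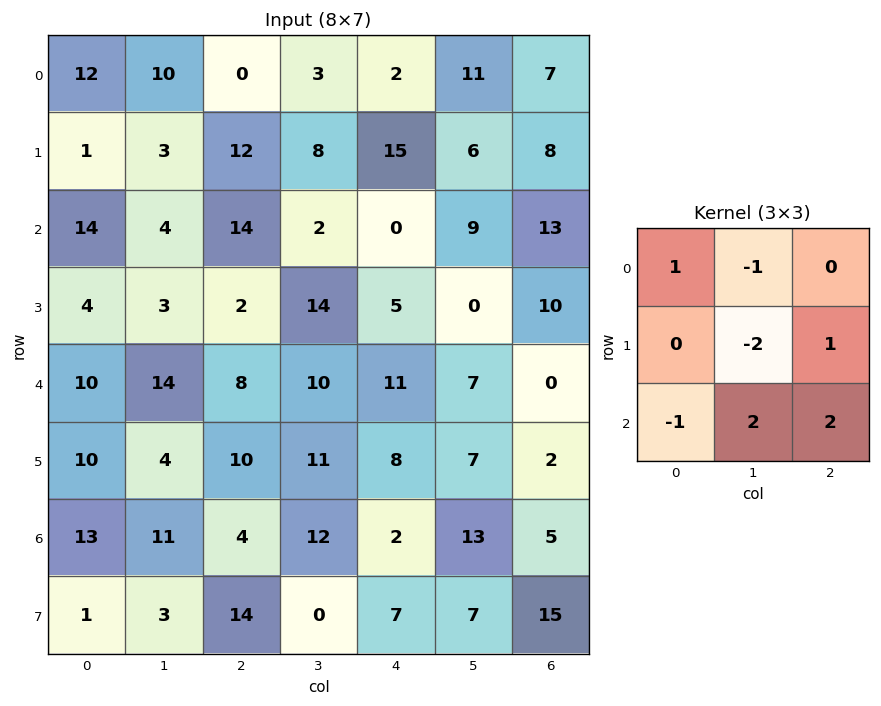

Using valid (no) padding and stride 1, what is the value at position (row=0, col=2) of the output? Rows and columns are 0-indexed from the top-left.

The receptive field on the input at this output position is [0 3 2 / 12 8 15 / 14 2 0]. Elementwise product with the kernel and sum: 0·1 + 3·-1 + 8·-2 + 15·1 + 14·-1 + 2·2 + 0·2.

-14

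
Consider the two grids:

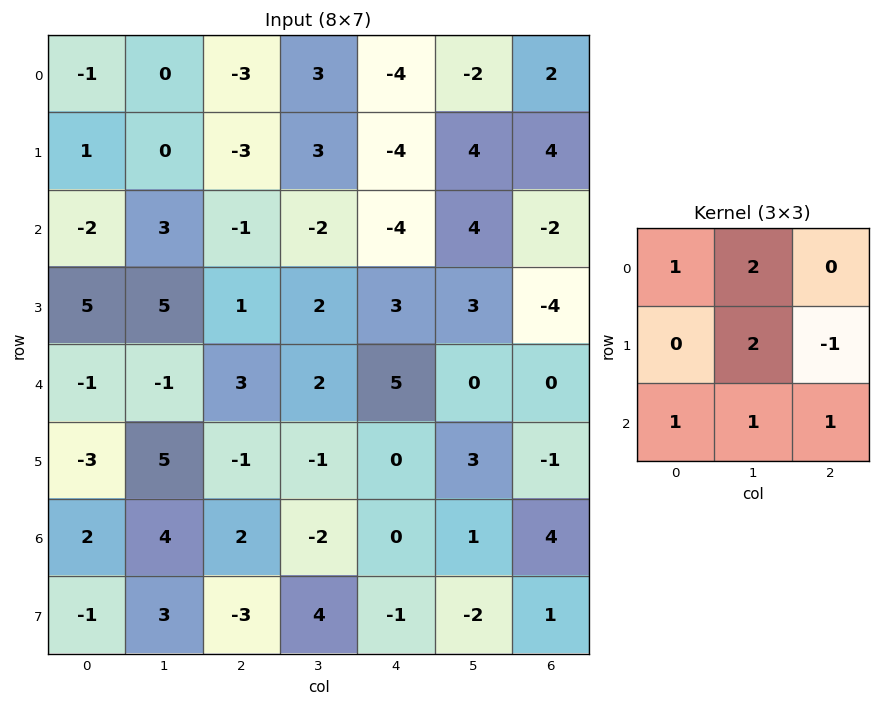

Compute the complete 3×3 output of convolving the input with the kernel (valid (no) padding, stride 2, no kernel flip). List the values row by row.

2 6 -6
14 6 19
16 5 17

Output[0,0]: The receptive field on the input at this output position is [-1 0 -3 / 1 0 -3 / -2 3 -1]. Elementwise product with the kernel and sum: -1·1 + 0·2 + 0·2 + -3·-1 + -2·1 + 3·1 + -1·1.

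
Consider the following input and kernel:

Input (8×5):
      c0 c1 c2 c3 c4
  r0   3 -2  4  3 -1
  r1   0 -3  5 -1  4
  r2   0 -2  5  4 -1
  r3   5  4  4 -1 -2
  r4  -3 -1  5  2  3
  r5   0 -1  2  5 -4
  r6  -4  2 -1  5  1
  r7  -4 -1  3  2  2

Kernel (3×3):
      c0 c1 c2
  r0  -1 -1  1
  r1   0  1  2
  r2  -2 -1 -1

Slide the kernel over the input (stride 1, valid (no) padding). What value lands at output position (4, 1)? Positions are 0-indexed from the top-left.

The receptive field on the input at this output position is [-1 5 2 / -1 2 5 / 2 -1 5]. Elementwise product with the kernel and sum: -1·-1 + 5·-1 + 2·1 + 2·1 + 5·2 + 2·-2 + -1·-1 + 5·-1.

2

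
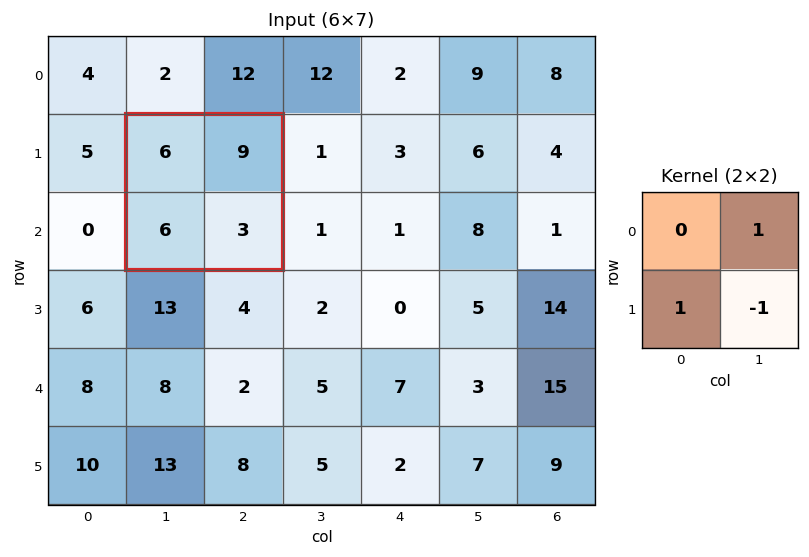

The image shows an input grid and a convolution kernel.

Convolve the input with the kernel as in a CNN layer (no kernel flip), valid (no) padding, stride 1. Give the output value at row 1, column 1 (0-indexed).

The receptive field on the input at this output position is [6 9 / 6 3]. Elementwise product with the kernel and sum: 9·1 + 6·1 + 3·-1.

12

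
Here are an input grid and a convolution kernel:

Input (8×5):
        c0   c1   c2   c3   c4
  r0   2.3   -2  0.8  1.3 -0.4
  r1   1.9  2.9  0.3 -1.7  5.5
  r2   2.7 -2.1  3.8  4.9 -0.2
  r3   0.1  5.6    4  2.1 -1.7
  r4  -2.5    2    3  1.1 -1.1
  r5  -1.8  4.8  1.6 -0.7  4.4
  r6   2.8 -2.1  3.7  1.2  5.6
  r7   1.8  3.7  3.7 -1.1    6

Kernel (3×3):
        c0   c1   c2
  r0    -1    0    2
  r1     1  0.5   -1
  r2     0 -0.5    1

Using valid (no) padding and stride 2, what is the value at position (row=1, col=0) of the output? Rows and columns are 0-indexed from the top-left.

The receptive field on the input at this output position is [2.7 -2.1 3.8 / 0.1 5.6 4 / -2.5 2 3]. Elementwise product with the kernel and sum: 2.7·-1 + 3.8·2 + 0.1·1 + 5.6·0.5 + 4·-1 + 2·-0.5 + 3·1.

5.8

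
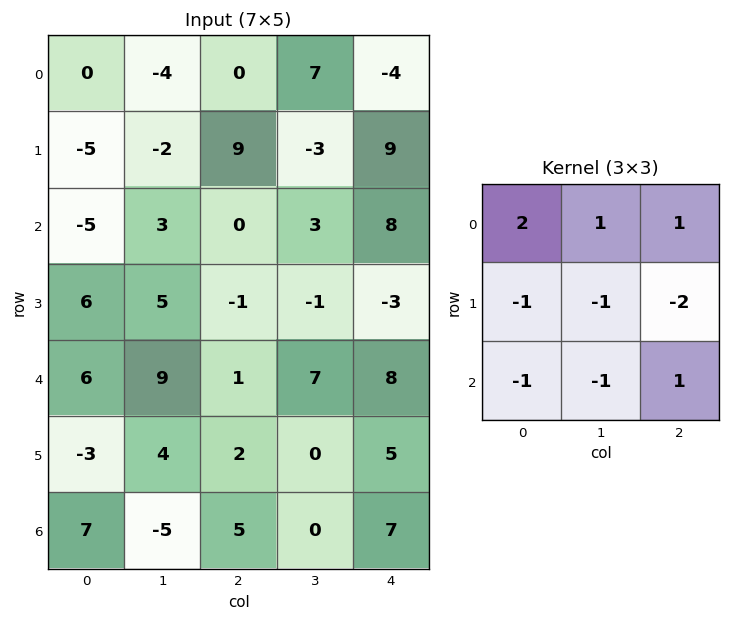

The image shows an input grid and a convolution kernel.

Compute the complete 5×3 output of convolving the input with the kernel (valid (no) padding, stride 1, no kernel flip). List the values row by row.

Output[0,0]: The receptive field on the input at this output position is [0 -4 0 / -5 -2 9 / -5 3 0]. Elementwise product with the kernel and sum: 0·2 + -4·1 + 0·1 + -5·-1 + -2·-1 + 9·-2 + -5·-1 + 3·-1 + 0·1.
Output[0,1]: The receptive field on the input at this output position is [-4 0 7 / -2 9 -3 / 3 0 3]. Elementwise product with the kernel and sum: -4·2 + 0·1 + 7·1 + -2·-1 + 9·-1 + -3·-2 + 3·-1 + 0·-1 + 3·1.

-13 -2 -16
-13 -12 4
-30 4 19
0 -22 -27
20 20 7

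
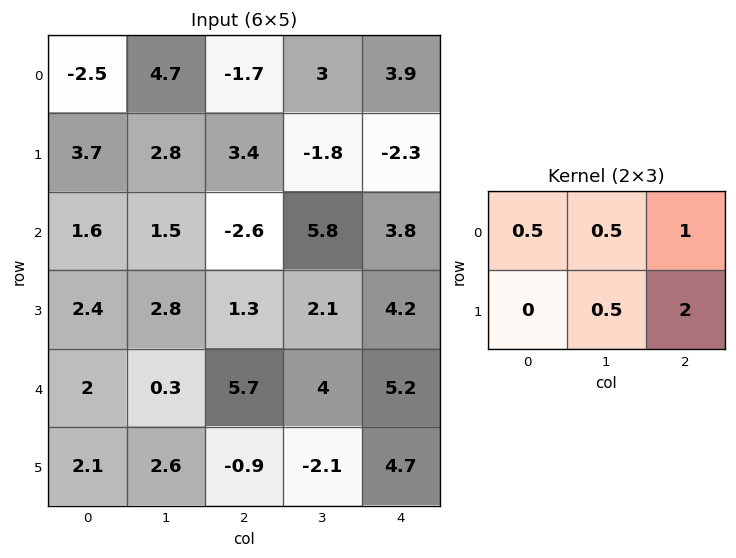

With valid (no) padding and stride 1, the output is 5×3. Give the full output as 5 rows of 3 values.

7.6 2.6 -0.95
2.2 11.6 9
2.95 10.1 14.85
15.45 15 18.3
6.35 2.35 18.4

Output[0,0]: The receptive field on the input at this output position is [-2.5 4.7 -1.7 / 3.7 2.8 3.4]. Elementwise product with the kernel and sum: -2.5·0.5 + 4.7·0.5 + -1.7·1 + 2.8·0.5 + 3.4·2.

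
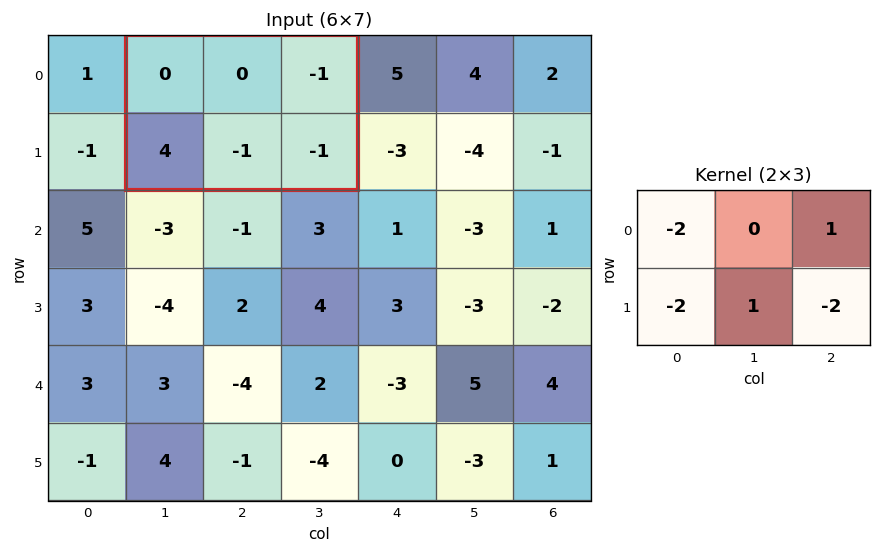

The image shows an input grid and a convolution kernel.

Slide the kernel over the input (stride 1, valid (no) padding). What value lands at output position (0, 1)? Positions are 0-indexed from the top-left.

-8

The receptive field on the input at this output position is [0 0 -1 / 4 -1 -1]. Elementwise product with the kernel and sum: 0·-2 + -1·1 + 4·-2 + -1·1 + -1·-2.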